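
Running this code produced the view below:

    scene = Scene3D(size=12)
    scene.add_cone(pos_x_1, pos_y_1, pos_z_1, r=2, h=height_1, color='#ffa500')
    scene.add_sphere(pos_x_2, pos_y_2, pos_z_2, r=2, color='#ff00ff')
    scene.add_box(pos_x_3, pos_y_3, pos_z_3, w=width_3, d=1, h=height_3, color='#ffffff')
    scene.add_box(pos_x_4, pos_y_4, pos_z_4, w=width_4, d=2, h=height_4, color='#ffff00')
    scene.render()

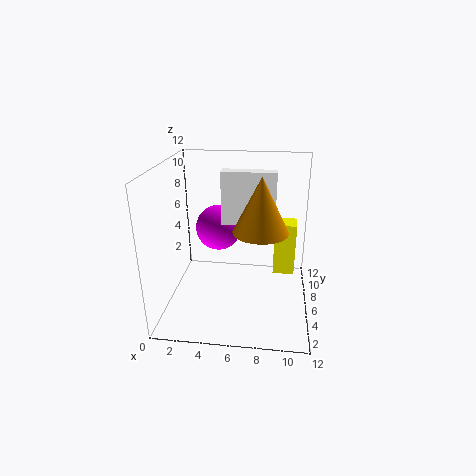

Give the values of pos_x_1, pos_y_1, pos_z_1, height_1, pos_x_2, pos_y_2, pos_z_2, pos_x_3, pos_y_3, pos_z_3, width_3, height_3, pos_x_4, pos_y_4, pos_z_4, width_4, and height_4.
pos_x_1 = 8
pos_y_1 = 3
pos_z_1 = 8
height_1 = 4
pos_x_2 = 4
pos_y_2 = 8
pos_z_2 = 6
pos_x_3 = 5
pos_y_3 = 4
pos_z_3 = 8
width_3 = 4
height_3 = 4
pos_x_4 = 9
pos_y_4 = 9
pos_z_4 = 1
width_4 = 2
height_4 = 5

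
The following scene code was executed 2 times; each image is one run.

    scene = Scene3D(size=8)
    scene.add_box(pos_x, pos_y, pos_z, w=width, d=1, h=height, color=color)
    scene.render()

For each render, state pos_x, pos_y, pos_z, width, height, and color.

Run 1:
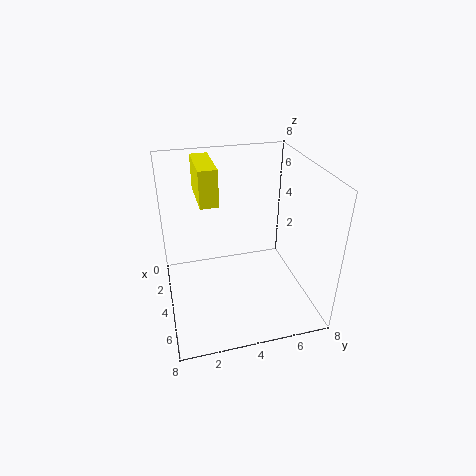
pos_x = 1, pos_y = 2, pos_z = 6, width = 3, height = 2, color = 'yellow'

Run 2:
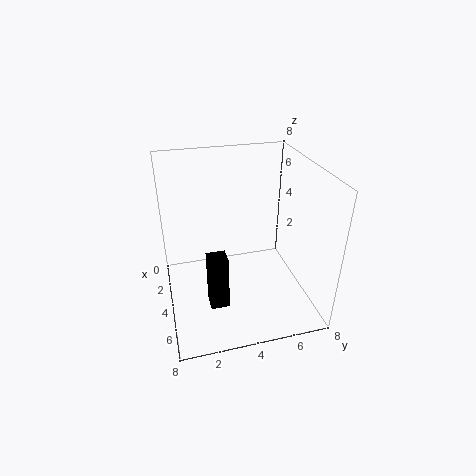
pos_x = 5, pos_y = 2, pos_z = 1, width = 1, height = 3, color = 'black'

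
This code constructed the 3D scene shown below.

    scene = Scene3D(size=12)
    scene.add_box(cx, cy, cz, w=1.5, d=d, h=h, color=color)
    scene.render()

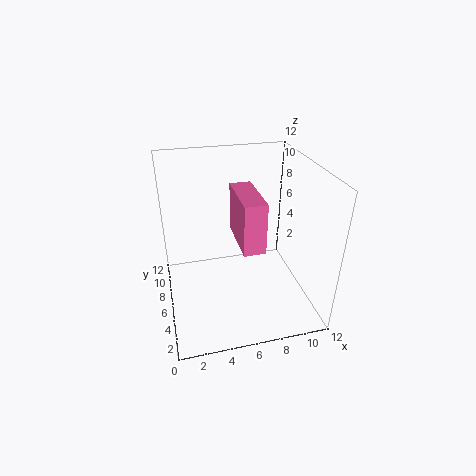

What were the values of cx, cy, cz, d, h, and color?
cx = 5; cy = 0.5; cz = 8; d = 4; h = 3.5; color = 'hotpink'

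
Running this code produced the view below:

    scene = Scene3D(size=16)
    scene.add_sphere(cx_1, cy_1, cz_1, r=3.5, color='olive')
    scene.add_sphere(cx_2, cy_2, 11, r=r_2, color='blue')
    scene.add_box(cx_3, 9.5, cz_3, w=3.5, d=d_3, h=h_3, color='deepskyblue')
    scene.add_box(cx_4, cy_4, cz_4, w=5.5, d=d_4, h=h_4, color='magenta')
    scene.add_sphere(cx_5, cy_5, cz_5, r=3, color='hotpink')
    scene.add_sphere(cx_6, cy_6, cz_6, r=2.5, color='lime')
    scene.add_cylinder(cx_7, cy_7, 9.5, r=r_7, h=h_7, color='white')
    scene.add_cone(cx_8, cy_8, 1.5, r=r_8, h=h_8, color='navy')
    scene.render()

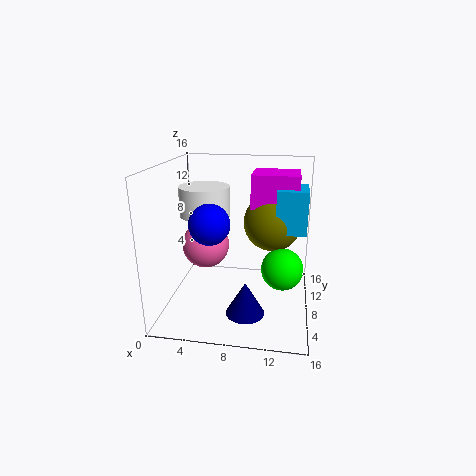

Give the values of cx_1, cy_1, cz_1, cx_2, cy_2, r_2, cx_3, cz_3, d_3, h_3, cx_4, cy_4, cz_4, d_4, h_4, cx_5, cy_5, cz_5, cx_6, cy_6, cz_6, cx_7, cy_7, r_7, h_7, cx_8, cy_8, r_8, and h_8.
cx_1 = 11.5, cy_1 = 12.5, cz_1 = 8.5, cx_2 = 6, cy_2 = 3.5, r_2 = 2, cx_3 = 12, cz_3 = 8, d_3 = 4.5, h_3 = 5, cx_4 = 9, cy_4 = 10.5, cz_4 = 10.5, d_4 = 5, h_4 = 4, cx_5 = 3, cy_5 = 12.5, cz_5 = 5, cx_6 = 13, cy_6 = 10, cz_6 = 3.5, cx_7 = 3.5, cy_7 = 11, r_7 = 3, h_7 = 3.5, cx_8 = 9.5, cy_8 = 3.5, r_8 = 2, h_8 = 3.5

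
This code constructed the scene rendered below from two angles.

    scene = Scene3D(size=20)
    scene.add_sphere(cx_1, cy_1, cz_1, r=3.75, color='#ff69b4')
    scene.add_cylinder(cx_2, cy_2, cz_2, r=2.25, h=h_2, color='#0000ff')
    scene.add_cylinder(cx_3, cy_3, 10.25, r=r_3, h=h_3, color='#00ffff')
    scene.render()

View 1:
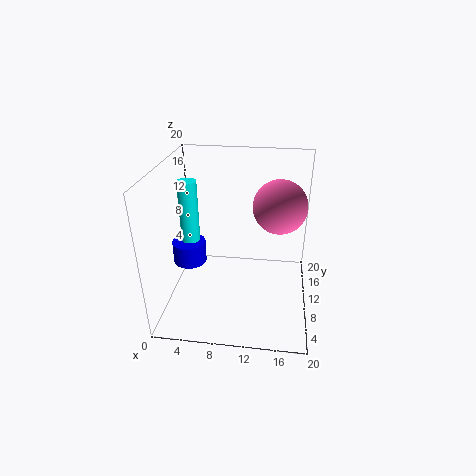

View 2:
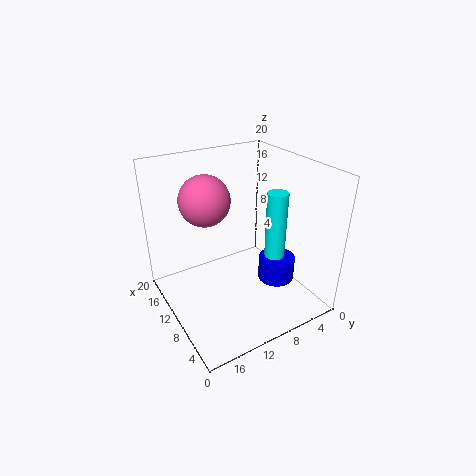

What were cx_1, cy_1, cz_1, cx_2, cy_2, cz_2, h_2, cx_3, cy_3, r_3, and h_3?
cx_1 = 15.5; cy_1 = 12.25; cz_1 = 14; cx_2 = 3.5; cy_2 = 8.25; cz_2 = 7; h_2 = 3; cx_3 = 3.75; cy_3 = 8.5; r_3 = 1.25; h_3 = 8.25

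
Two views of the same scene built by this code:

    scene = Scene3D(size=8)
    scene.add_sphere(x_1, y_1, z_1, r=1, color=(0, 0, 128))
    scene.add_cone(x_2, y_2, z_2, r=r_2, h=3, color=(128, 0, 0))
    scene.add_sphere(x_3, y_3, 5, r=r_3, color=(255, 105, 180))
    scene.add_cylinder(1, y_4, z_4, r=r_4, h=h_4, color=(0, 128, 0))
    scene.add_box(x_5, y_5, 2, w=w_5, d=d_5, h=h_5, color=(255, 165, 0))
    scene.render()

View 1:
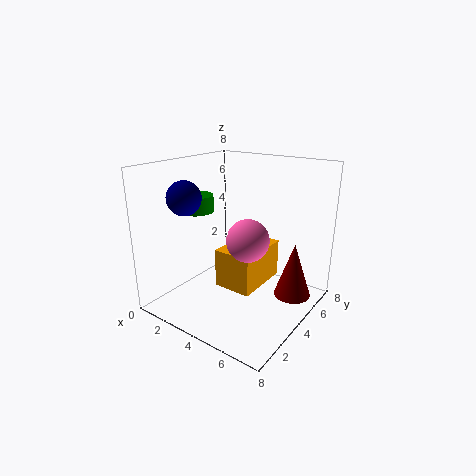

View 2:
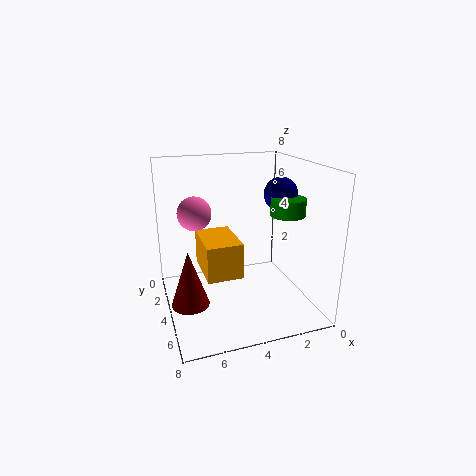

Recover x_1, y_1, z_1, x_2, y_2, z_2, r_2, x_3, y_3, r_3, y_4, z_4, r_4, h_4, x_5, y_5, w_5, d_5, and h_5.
x_1 = 1
y_1 = 3
z_1 = 6
x_2 = 7
y_2 = 5
z_2 = 1
r_2 = 1
x_3 = 6
y_3 = 2
r_3 = 1
y_4 = 4
z_4 = 5
r_4 = 1
h_4 = 1
x_5 = 4
y_5 = 2
w_5 = 2
d_5 = 3
h_5 = 2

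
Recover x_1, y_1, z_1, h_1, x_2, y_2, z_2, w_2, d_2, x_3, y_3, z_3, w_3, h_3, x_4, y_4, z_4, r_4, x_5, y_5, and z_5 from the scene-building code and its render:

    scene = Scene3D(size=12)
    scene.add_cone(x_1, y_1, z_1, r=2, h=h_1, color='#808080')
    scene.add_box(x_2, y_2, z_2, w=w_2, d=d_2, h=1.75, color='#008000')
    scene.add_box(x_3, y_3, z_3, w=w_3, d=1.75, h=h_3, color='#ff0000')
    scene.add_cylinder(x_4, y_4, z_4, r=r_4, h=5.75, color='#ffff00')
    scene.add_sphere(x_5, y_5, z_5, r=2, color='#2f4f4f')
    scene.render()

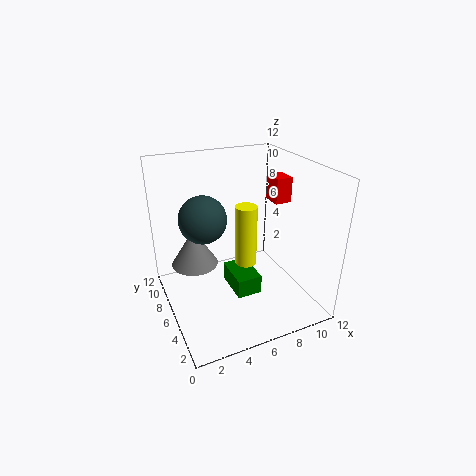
x_1 = 2.75
y_1 = 8
z_1 = 3.25
h_1 = 3.25
x_2 = 5.75
y_2 = 5.25
z_2 = 0.25
w_2 = 2.25
d_2 = 3.5
x_3 = 10
y_3 = 6.75
z_3 = 8
w_3 = 1.5
h_3 = 2.25
x_4 = 7.75
y_4 = 8
z_4 = 2
r_4 = 1
x_5 = 3.5
y_5 = 7.5
z_5 = 7.5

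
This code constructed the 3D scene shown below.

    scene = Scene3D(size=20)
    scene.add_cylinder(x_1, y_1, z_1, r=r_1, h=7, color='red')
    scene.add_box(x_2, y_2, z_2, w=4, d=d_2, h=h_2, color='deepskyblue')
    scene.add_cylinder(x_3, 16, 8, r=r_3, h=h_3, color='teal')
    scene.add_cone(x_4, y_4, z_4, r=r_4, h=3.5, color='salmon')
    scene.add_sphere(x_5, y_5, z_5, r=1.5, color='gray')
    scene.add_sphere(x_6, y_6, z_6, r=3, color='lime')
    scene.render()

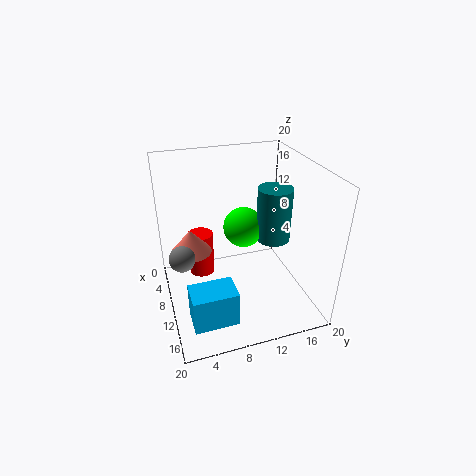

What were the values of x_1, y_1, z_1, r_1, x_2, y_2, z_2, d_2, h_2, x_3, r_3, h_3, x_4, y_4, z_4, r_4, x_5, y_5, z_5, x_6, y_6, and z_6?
x_1 = 3, y_1 = 6, z_1 = 0.5, r_1 = 2, x_2 = 13, y_2 = 2, z_2 = 1, d_2 = 6, h_2 = 5, x_3 = 8.5, r_3 = 2.5, h_3 = 8, x_4 = 6, y_4 = 4, z_4 = 6.5, r_4 = 3, x_5 = 15.5, y_5 = 1.5, z_5 = 12, x_6 = 6.5, y_6 = 12, z_6 = 9.5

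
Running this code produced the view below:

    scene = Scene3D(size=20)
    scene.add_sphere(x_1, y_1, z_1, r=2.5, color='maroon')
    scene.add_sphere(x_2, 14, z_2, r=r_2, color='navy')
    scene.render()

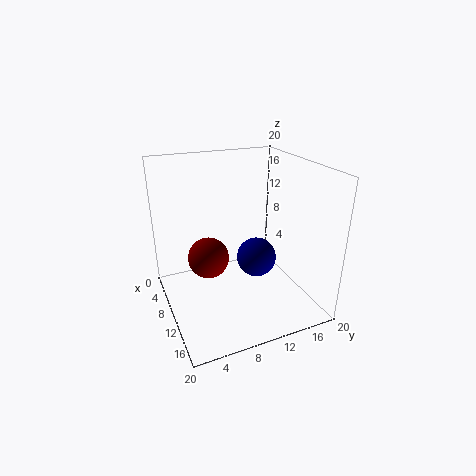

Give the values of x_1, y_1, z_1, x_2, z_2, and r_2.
x_1 = 13.5; y_1 = 4.5; z_1 = 10; x_2 = 8; z_2 = 5; r_2 = 3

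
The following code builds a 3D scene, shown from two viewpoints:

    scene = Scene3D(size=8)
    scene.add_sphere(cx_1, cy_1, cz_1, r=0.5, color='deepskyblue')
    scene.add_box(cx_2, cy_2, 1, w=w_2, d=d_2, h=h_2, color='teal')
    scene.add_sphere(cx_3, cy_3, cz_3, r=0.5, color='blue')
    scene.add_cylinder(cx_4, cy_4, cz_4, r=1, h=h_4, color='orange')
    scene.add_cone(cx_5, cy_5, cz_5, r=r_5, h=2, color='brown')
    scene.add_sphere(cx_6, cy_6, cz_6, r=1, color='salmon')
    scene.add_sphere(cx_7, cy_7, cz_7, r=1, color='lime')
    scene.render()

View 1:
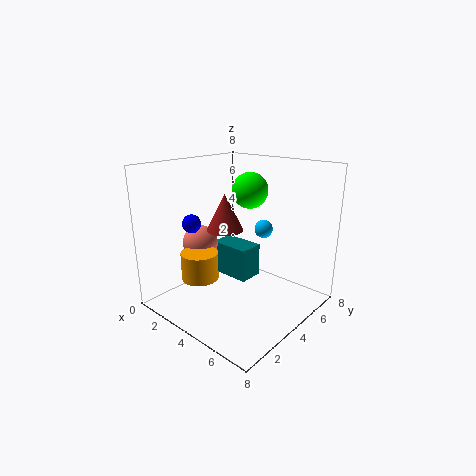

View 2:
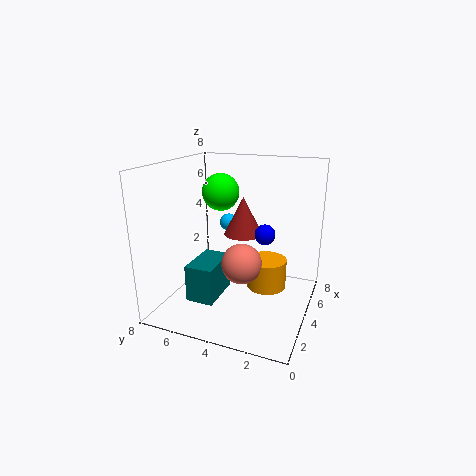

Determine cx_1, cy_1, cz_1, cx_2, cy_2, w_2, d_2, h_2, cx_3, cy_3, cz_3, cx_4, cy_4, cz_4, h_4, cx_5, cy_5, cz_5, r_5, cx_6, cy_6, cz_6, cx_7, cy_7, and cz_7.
cx_1 = 5
cy_1 = 5
cz_1 = 4.5
cx_2 = 1.5
cy_2 = 4.5
w_2 = 2.5
d_2 = 1.5
h_2 = 2
cx_3 = 2.5
cy_3 = 2
cz_3 = 5
cx_4 = 3
cy_4 = 2
cz_4 = 2
h_4 = 1.5
cx_5 = 3.5
cy_5 = 3.5
cz_5 = 4.5
r_5 = 1
cx_6 = 2
cy_6 = 3
cz_6 = 3.5
cx_7 = 4
cy_7 = 5
cz_7 = 6.5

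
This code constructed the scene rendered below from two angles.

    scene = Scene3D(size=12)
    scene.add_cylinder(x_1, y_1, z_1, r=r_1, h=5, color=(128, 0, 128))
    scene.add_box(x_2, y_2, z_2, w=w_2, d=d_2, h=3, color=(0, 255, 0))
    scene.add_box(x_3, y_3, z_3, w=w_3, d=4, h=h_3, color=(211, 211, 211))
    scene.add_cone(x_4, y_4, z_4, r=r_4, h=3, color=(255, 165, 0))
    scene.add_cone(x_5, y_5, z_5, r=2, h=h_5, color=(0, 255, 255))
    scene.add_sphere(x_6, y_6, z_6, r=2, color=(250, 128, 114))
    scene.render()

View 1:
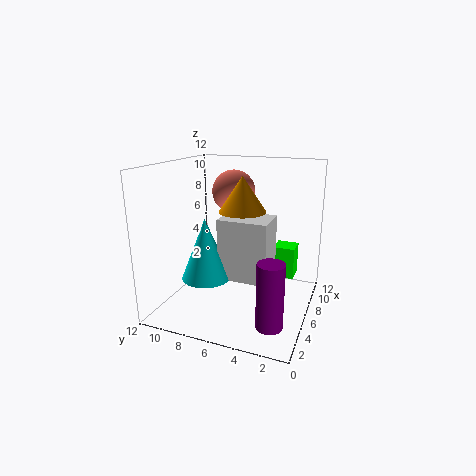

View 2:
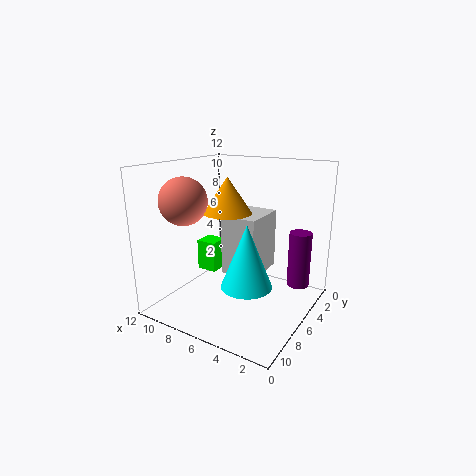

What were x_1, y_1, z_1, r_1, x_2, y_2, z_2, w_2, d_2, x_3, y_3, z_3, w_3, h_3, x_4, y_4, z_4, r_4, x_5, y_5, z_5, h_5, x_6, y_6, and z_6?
x_1 = 2; y_1 = 2; z_1 = 1; r_1 = 1; x_2 = 10; y_2 = 2; z_2 = 1; w_2 = 2; d_2 = 2; x_3 = 4; y_3 = 3; z_3 = 3; w_3 = 3; h_3 = 5; x_4 = 7; y_4 = 6; z_4 = 8; r_4 = 2; x_5 = 4; y_5 = 8; z_5 = 3; h_5 = 5; x_6 = 10; y_6 = 8; z_6 = 9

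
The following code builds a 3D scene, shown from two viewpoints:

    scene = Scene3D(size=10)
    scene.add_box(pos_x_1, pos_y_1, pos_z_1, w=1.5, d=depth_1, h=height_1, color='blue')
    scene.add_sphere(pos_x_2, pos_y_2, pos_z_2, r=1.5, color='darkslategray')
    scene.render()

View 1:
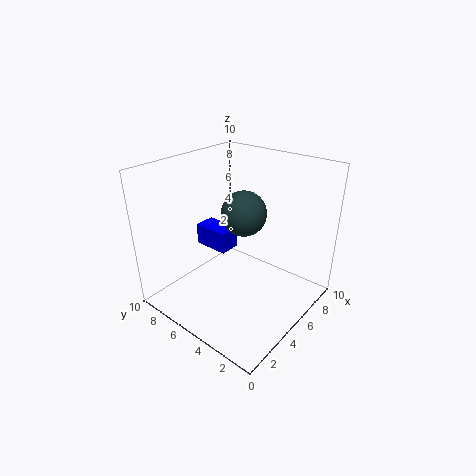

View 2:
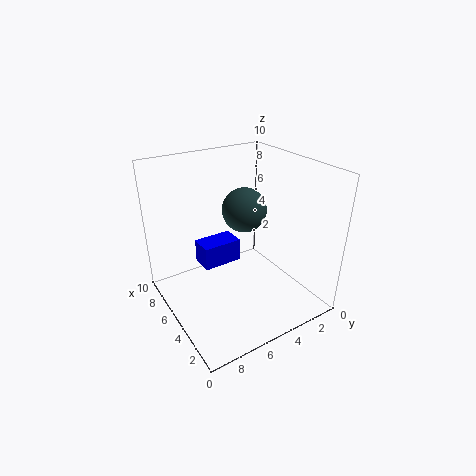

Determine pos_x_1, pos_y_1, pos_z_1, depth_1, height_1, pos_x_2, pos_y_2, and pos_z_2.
pos_x_1 = 4; pos_y_1 = 5.5; pos_z_1 = 4; depth_1 = 2.5; height_1 = 1.5; pos_x_2 = 5; pos_y_2 = 4.5; pos_z_2 = 7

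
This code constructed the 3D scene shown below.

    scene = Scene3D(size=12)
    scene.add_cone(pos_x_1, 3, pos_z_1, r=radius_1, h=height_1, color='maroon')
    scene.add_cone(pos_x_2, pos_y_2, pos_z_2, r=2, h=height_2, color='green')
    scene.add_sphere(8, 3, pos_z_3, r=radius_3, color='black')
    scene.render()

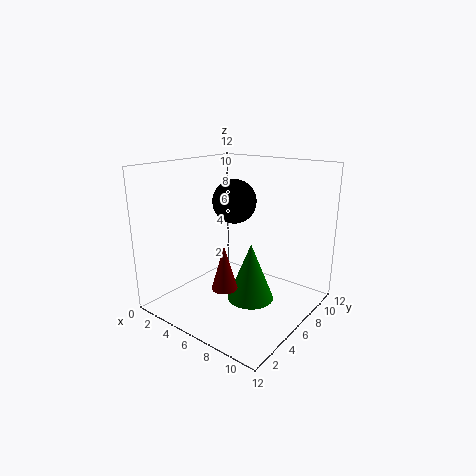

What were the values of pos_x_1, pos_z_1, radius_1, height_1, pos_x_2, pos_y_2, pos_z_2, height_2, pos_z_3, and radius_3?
pos_x_1 = 7; pos_z_1 = 3; radius_1 = 1; height_1 = 3.5; pos_x_2 = 7; pos_y_2 = 6.5; pos_z_2 = 0.5; height_2 = 5; pos_z_3 = 10; radius_3 = 1.5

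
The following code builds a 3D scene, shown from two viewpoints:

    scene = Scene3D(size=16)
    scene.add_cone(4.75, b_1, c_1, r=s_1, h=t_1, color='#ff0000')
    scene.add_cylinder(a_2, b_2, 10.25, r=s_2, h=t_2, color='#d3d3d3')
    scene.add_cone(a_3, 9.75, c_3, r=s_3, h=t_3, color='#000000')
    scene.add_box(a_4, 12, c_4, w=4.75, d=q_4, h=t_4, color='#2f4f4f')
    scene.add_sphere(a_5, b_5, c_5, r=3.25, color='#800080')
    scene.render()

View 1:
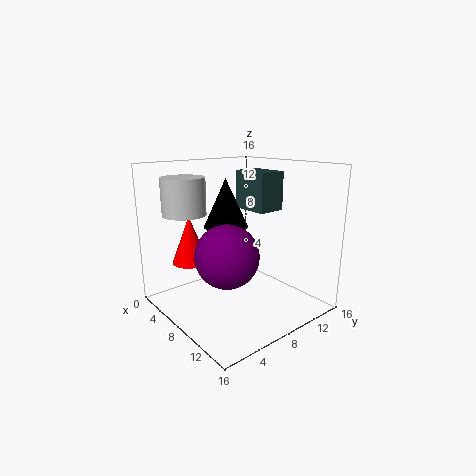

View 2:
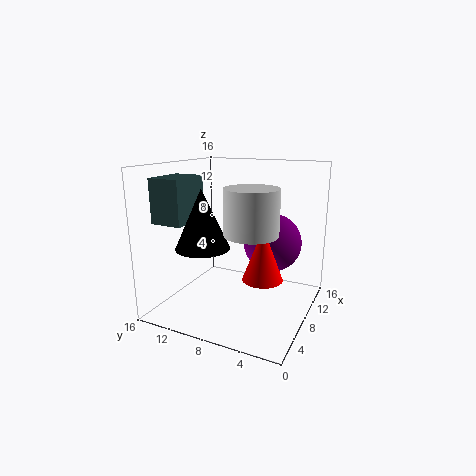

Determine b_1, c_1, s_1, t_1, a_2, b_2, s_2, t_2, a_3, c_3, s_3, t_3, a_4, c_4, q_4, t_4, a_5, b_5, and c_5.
b_1 = 3.75
c_1 = 5.25
s_1 = 2
t_1 = 5.25
a_2 = 3
b_2 = 4.25
s_2 = 2.5
t_2 = 4.25
a_3 = 3.5
c_3 = 8
s_3 = 2.75
t_3 = 6
a_4 = 2.75
c_4 = 10
q_4 = 3.5
t_4 = 4.75
a_5 = 10.25
b_5 = 4.75
c_5 = 7.25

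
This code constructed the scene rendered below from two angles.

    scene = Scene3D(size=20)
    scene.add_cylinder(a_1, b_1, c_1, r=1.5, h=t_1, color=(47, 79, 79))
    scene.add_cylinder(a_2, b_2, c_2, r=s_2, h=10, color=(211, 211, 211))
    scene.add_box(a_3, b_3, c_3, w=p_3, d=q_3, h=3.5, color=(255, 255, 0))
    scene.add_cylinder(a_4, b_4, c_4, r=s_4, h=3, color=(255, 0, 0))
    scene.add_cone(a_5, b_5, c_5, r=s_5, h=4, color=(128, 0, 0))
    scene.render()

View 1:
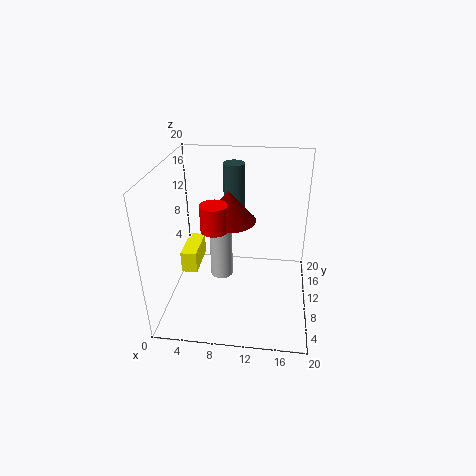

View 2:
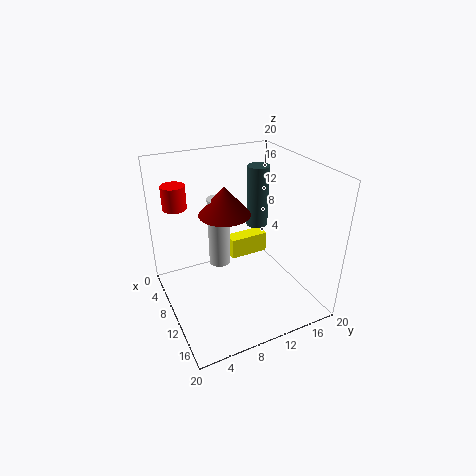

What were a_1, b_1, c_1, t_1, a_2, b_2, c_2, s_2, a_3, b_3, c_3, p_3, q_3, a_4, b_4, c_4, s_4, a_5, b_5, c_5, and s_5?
a_1 = 9, b_1 = 13.5, c_1 = 11, t_1 = 8.5, a_2 = 8, b_2 = 8, c_2 = 5.5, s_2 = 1.5, a_3 = 0.5, b_3 = 12.5, c_3 = 1.5, p_3 = 2.5, q_3 = 6.5, a_4 = 8.5, b_4 = 2, c_4 = 15.5, s_4 = 1.5, a_5 = 9, b_5 = 8.5, c_5 = 13.5, s_5 = 3.5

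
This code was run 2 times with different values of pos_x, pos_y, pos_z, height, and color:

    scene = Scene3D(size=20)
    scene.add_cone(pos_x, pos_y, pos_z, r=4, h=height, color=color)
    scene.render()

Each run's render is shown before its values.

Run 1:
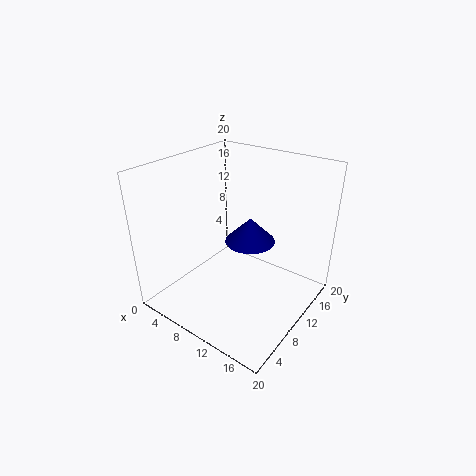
pos_x = 8; pos_y = 16; pos_z = 6; height = 4; color = 'navy'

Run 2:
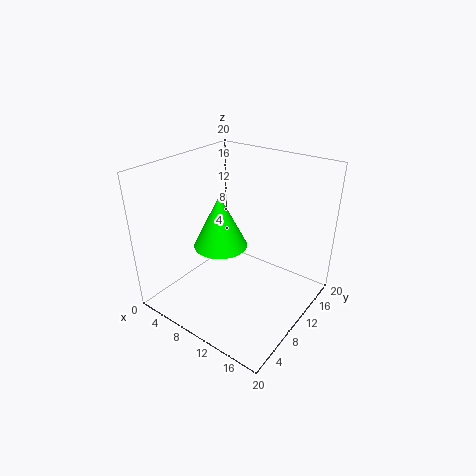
pos_x = 6; pos_y = 11; pos_z = 7; height = 8; color = 'lime'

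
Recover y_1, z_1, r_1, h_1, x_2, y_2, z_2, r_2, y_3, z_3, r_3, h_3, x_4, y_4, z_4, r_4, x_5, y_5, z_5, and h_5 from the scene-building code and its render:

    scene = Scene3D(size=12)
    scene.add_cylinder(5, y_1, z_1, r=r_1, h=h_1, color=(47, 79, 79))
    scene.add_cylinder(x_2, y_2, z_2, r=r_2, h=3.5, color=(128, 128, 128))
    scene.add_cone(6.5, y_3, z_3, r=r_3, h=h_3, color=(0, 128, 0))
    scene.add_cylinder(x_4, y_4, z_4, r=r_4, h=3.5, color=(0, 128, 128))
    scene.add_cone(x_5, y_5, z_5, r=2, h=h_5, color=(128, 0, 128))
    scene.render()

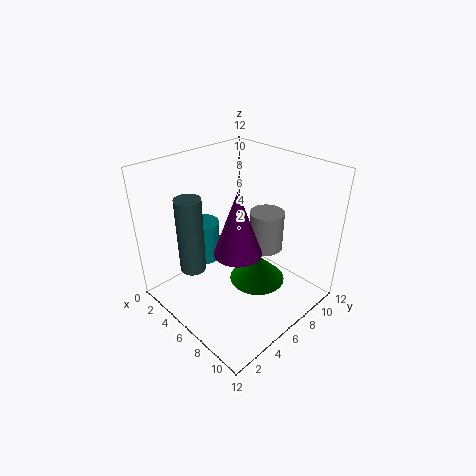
y_1 = 2, z_1 = 4.5, r_1 = 1, h_1 = 6, x_2 = 6.5, y_2 = 9, z_2 = 4, r_2 = 1.5, y_3 = 8, z_3 = 1, r_3 = 2.5, h_3 = 2.5, x_4 = 2.5, y_4 = 5, z_4 = 3, r_4 = 1.5, x_5 = 6.5, y_5 = 5.5, z_5 = 5, h_5 = 5.5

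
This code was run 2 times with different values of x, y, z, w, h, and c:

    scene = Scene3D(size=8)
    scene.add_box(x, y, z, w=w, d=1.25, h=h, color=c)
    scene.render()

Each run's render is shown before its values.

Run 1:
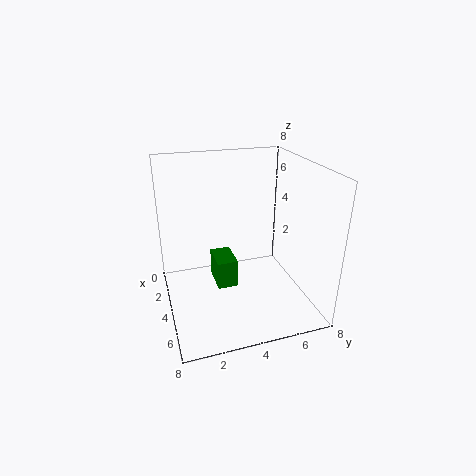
x = 1.25
y = 3
z = 0.25
w = 2
h = 1.75
c = 'green'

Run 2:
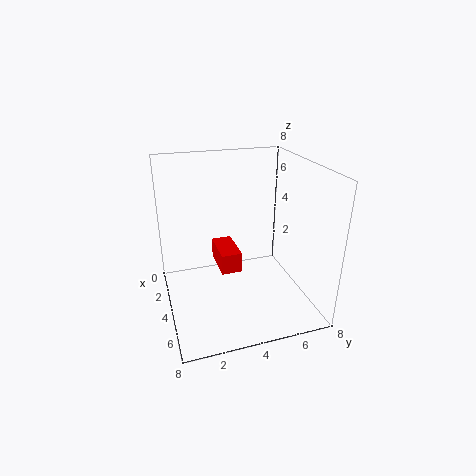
x = 0.75
y = 3.25
z = 1.25
w = 2.5
h = 1.25
c = 'red'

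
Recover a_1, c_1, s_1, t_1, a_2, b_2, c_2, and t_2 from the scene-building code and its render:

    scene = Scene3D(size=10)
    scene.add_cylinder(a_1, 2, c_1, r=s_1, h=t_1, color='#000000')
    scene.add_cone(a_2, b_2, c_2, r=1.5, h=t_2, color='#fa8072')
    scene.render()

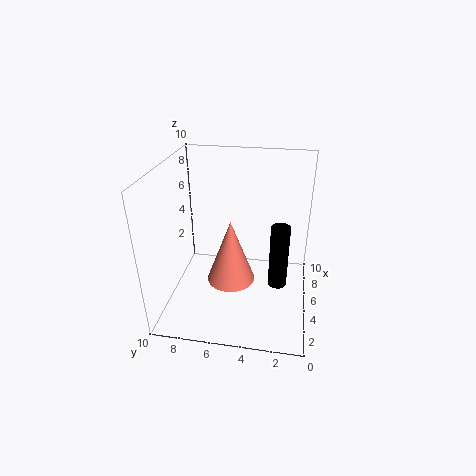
a_1 = 0.5; c_1 = 5; s_1 = 0.5; t_1 = 3.5; a_2 = 2.5; b_2 = 5; c_2 = 3.5; t_2 = 4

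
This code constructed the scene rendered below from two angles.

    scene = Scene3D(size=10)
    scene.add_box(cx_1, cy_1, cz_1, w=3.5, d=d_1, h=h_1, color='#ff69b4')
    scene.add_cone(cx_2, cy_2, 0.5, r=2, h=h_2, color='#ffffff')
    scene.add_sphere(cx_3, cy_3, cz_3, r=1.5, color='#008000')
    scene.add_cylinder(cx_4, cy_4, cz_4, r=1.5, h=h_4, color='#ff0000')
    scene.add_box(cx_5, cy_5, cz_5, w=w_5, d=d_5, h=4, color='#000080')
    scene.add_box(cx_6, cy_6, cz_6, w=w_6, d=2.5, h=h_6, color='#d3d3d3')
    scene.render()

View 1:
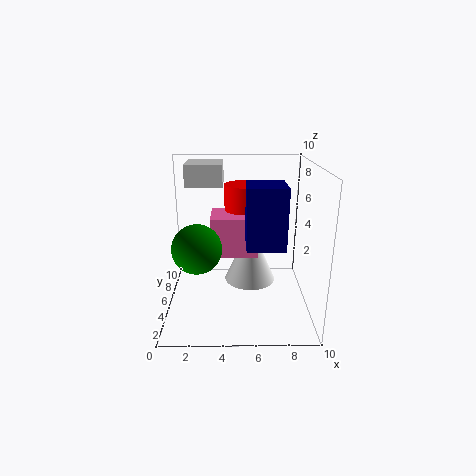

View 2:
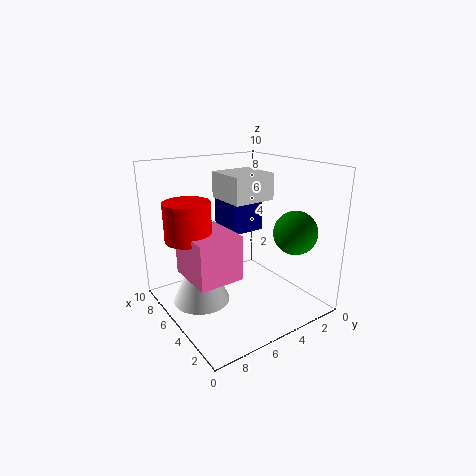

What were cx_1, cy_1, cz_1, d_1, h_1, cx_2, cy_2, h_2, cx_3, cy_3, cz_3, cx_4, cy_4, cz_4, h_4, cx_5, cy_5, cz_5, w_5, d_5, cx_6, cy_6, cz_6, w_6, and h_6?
cx_1 = 3; cy_1 = 6; cz_1 = 3; d_1 = 3; h_1 = 3; cx_2 = 6; cy_2 = 7.5; h_2 = 4.5; cx_3 = 2.5; cy_3 = 2; cz_3 = 5.5; cx_4 = 5.5; cy_4 = 8.5; cz_4 = 5.5; h_4 = 2.5; cx_5 = 5.5; cy_5 = 2.5; cz_5 = 5; w_5 = 2.5; d_5 = 2.5; cx_6 = 1.5; cy_6 = 5; cz_6 = 8.5; w_6 = 2.5; h_6 = 1.5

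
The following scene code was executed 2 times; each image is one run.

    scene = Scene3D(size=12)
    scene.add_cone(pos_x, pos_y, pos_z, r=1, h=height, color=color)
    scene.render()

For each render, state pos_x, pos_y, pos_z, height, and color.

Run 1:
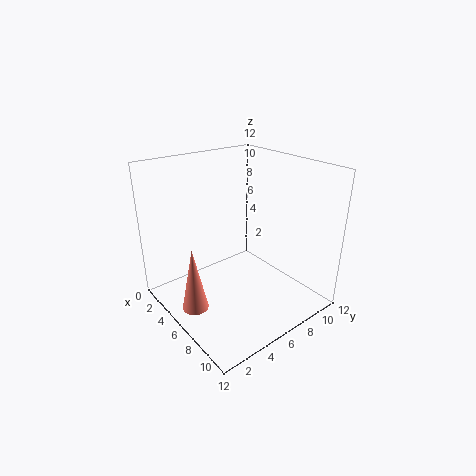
pos_x = 7; pos_y = 1; pos_z = 2; height = 5; color = 'salmon'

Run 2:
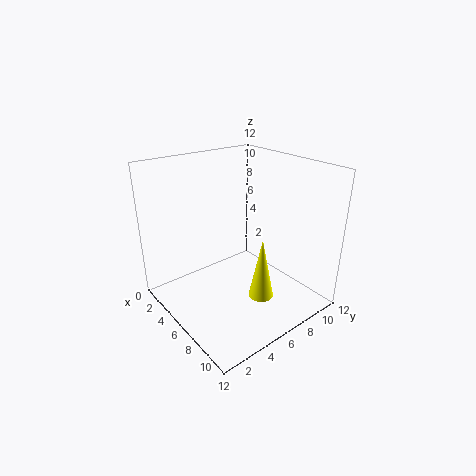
pos_x = 9; pos_y = 6; pos_z = 2; height = 5; color = 'yellow'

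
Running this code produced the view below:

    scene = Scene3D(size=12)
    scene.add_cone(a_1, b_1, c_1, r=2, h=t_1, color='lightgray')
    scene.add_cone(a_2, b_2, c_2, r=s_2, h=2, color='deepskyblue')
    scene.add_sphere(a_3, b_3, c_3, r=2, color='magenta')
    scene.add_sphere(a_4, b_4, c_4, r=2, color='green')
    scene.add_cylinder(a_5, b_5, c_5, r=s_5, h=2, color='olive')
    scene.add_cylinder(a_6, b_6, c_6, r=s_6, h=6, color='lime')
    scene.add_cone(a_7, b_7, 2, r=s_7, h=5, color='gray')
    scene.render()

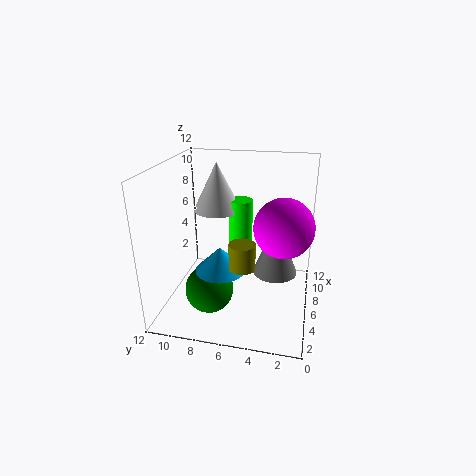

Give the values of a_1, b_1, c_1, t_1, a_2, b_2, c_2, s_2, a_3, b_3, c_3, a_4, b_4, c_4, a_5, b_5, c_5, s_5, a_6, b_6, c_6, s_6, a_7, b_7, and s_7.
a_1 = 7, b_1 = 8, c_1 = 8, t_1 = 4, a_2 = 4, b_2 = 7, c_2 = 4, s_2 = 2, a_3 = 2, b_3 = 2, c_3 = 9, a_4 = 4, b_4 = 8, c_4 = 2, a_5 = 3, b_5 = 5, c_5 = 5, s_5 = 1, a_6 = 7, b_6 = 6, c_6 = 3, s_6 = 1, a_7 = 8, b_7 = 3, s_7 = 2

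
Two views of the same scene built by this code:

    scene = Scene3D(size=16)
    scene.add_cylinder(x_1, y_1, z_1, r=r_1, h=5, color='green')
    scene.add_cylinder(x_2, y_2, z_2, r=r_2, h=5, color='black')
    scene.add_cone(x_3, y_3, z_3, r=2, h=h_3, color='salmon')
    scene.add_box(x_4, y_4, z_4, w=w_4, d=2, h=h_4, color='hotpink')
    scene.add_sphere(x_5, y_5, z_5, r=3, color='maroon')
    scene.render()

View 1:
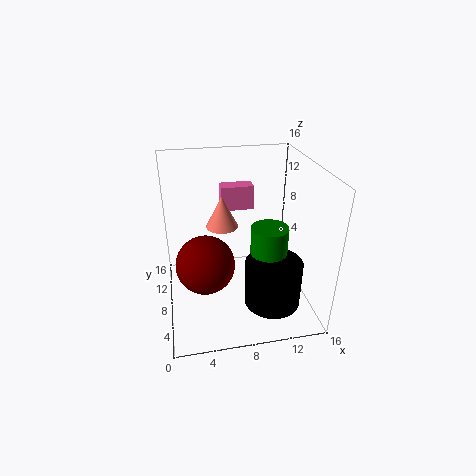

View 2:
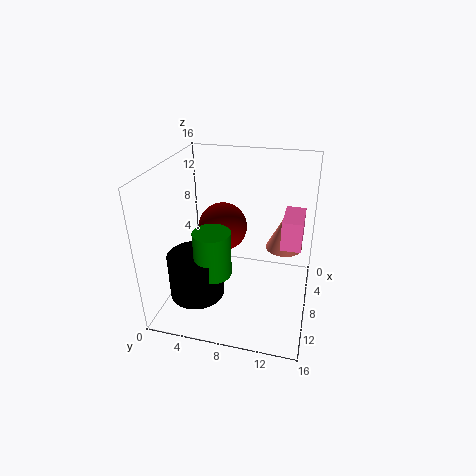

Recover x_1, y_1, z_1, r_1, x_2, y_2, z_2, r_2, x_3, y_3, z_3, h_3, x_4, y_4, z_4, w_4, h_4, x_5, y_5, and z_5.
x_1 = 11, y_1 = 6, z_1 = 5, r_1 = 2, x_2 = 11, y_2 = 4, z_2 = 2, r_2 = 3, x_3 = 7, y_3 = 13, z_3 = 7, h_3 = 4, x_4 = 7, y_4 = 13, z_4 = 9, w_4 = 4, h_4 = 3, x_5 = 4, y_5 = 5, z_5 = 7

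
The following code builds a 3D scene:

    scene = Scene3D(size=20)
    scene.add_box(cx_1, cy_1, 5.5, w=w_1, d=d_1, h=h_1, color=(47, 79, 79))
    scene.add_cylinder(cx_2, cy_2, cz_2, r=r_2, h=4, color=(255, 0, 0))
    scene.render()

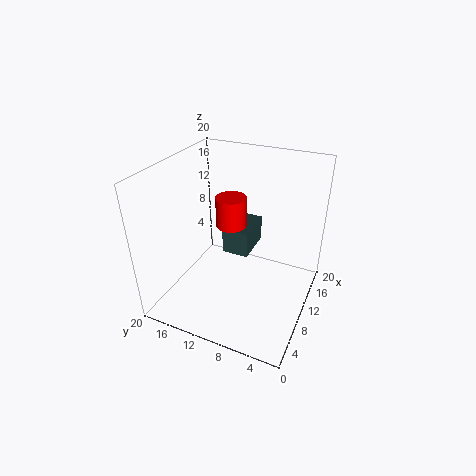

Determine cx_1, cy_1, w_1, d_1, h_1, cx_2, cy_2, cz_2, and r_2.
cx_1 = 12; cy_1 = 9.5; w_1 = 6; d_1 = 4; h_1 = 4; cx_2 = 9; cy_2 = 10.5; cz_2 = 12.5; r_2 = 2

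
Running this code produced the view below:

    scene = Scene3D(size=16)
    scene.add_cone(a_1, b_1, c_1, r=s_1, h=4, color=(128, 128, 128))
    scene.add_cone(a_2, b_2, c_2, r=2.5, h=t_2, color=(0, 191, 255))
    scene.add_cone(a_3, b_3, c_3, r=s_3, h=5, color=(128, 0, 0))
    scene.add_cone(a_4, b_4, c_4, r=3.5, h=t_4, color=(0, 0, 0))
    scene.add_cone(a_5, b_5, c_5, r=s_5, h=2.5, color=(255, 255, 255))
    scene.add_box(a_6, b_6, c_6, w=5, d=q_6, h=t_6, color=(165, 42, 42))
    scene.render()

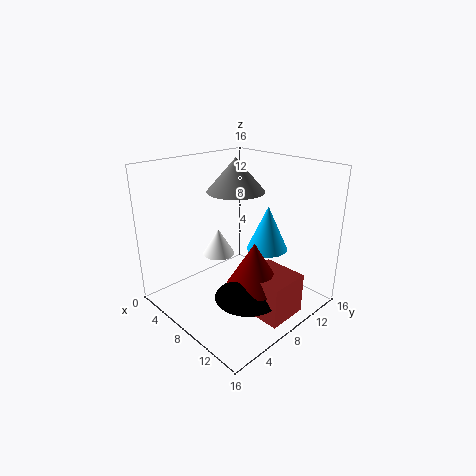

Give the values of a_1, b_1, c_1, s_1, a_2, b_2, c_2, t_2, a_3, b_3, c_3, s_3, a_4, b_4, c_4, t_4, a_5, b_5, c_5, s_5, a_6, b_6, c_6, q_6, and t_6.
a_1 = 4.5; b_1 = 11; c_1 = 12; s_1 = 3.5; a_2 = 8; b_2 = 13; c_2 = 5; t_2 = 5.5; a_3 = 11; b_3 = 7.5; c_3 = 3.5; s_3 = 3; a_4 = 11; b_4 = 6.5; c_4 = 2.5; t_4 = 3.5; a_5 = 10; b_5 = 3.5; c_5 = 8.5; s_5 = 1.5; a_6 = 10; b_6 = 6.5; c_6 = 0.5; q_6 = 4.5; t_6 = 4.5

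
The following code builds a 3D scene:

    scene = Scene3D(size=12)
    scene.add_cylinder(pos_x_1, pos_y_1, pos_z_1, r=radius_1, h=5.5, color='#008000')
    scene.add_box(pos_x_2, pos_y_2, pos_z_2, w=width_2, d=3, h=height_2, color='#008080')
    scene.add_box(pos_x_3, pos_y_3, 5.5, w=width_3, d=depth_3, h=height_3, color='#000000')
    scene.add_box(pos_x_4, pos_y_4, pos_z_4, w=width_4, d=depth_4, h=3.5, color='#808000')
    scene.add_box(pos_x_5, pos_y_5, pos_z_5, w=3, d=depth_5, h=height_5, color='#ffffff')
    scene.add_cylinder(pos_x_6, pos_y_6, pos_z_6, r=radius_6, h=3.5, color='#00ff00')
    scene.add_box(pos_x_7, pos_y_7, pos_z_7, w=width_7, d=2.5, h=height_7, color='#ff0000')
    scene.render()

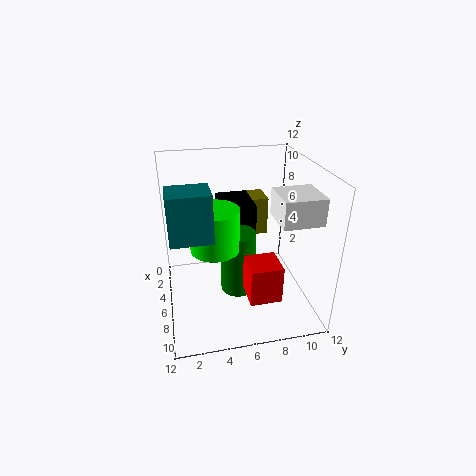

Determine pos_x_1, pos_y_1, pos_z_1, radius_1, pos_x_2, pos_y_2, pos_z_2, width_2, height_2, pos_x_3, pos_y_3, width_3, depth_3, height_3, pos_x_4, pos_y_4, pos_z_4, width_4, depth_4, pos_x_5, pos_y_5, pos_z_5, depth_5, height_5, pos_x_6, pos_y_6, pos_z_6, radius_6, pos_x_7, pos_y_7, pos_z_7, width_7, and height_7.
pos_x_1 = 6
pos_y_1 = 6
pos_z_1 = 1
radius_1 = 1.5
pos_x_2 = 7.5
pos_y_2 = 0.5
pos_z_2 = 8
width_2 = 2.5
height_2 = 3.5
pos_x_3 = 0.5
pos_y_3 = 5
width_3 = 4
depth_3 = 3
height_3 = 2.5
pos_x_4 = 0.5
pos_y_4 = 6.5
pos_z_4 = 4.5
width_4 = 2.5
depth_4 = 3
pos_x_5 = 8
pos_y_5 = 8
pos_z_5 = 9
depth_5 = 3
height_5 = 2
pos_x_6 = 6.5
pos_y_6 = 4
pos_z_6 = 5.5
radius_6 = 2
pos_x_7 = 8
pos_y_7 = 6
pos_z_7 = 2.5
width_7 = 2.5
height_7 = 3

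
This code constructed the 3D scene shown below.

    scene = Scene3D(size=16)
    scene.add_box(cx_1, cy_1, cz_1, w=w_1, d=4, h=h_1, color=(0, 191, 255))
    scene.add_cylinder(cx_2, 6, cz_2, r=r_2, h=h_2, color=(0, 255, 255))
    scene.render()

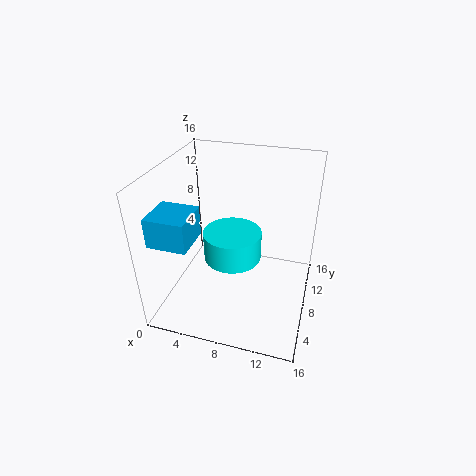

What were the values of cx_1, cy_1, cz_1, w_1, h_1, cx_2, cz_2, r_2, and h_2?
cx_1 = 1; cy_1 = 1; cz_1 = 10; w_1 = 4; h_1 = 3; cx_2 = 8; cz_2 = 7; r_2 = 3; h_2 = 3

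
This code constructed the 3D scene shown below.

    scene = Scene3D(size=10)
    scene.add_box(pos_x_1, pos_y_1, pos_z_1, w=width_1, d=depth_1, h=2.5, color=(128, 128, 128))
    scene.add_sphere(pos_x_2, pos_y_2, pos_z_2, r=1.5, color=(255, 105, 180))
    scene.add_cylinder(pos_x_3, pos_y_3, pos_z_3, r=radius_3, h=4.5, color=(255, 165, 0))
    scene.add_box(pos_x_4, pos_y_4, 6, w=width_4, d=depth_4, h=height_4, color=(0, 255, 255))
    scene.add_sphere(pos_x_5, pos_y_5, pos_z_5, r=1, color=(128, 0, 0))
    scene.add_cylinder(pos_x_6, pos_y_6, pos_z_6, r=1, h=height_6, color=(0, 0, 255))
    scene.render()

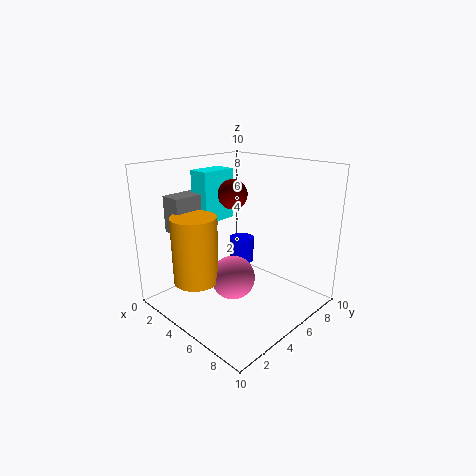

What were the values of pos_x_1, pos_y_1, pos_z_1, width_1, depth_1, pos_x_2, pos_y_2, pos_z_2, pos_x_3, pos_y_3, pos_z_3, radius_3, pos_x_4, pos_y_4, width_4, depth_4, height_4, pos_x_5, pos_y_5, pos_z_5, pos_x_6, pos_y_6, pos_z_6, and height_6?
pos_x_1 = 1.5; pos_y_1 = 1.5; pos_z_1 = 5.5; width_1 = 1.5; depth_1 = 3.5; pos_x_2 = 5.5; pos_y_2 = 4; pos_z_2 = 2.5; pos_x_3 = 4; pos_y_3 = 2; pos_z_3 = 2.5; radius_3 = 1.5; pos_x_4 = 2; pos_y_4 = 3.5; width_4 = 1.5; depth_4 = 2.5; height_4 = 3.5; pos_x_5 = 4.5; pos_y_5 = 5; pos_z_5 = 8; pos_x_6 = 2.5; pos_y_6 = 8; pos_z_6 = 1.5; height_6 = 2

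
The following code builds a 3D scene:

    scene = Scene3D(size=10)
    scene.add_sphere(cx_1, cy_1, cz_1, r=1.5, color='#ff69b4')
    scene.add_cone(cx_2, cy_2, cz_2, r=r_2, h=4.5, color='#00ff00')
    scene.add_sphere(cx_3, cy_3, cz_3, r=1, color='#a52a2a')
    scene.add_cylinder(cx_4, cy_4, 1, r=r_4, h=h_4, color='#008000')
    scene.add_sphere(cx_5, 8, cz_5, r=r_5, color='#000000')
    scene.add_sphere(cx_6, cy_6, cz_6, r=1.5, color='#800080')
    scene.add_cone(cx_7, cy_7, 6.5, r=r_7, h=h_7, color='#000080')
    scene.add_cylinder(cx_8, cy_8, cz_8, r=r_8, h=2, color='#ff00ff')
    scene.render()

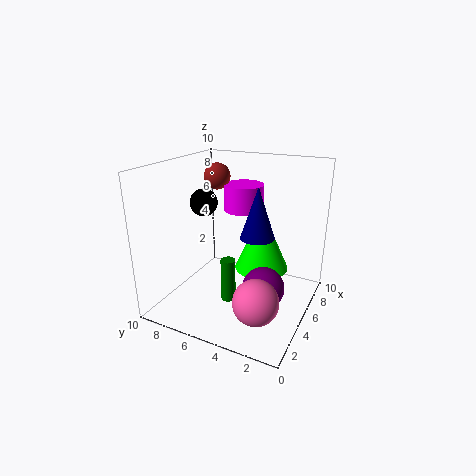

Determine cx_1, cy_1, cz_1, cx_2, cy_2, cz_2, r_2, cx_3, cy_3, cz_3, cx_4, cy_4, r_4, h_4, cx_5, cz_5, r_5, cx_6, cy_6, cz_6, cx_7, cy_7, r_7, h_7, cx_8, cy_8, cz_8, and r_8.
cx_1 = 2.5; cy_1 = 2.5; cz_1 = 2; cx_2 = 7; cy_2 = 4; cz_2 = 2; r_2 = 2; cx_3 = 7.5; cy_3 = 8; cz_3 = 8.5; cx_4 = 3.5; cy_4 = 5; r_4 = 0.5; h_4 = 3; cx_5 = 5.5; cz_5 = 7; r_5 = 1; cx_6 = 5; cy_6 = 3; cz_6 = 1.5; cx_7 = 2.5; cy_7 = 2.5; r_7 = 1; h_7 = 3; cx_8 = 8; cy_8 = 6; cz_8 = 6; r_8 = 1.5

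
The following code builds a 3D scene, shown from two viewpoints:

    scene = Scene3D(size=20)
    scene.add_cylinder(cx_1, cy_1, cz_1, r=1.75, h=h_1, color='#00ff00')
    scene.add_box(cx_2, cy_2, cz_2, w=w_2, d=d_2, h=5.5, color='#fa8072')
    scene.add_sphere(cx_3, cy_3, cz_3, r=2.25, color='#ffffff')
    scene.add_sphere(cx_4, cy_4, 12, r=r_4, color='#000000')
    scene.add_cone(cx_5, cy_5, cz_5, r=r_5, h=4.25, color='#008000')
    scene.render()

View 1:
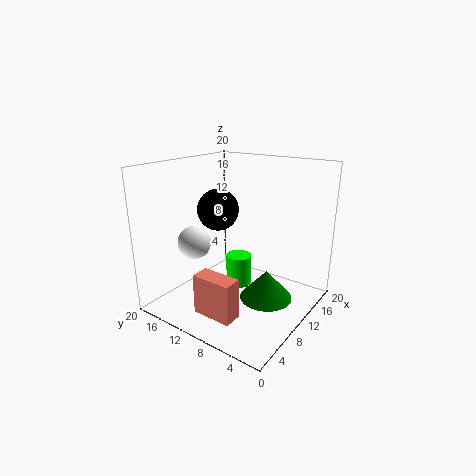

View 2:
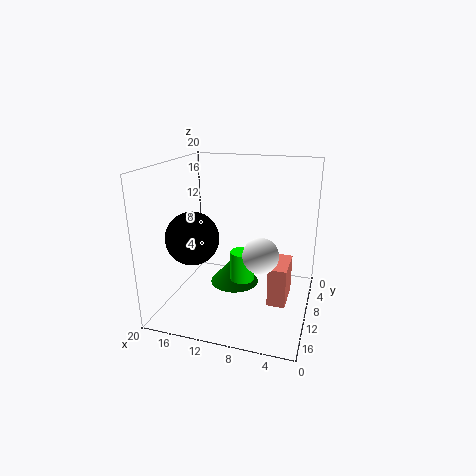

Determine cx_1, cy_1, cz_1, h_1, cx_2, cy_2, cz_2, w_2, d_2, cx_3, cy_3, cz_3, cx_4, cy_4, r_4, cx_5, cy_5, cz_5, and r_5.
cx_1 = 9.5
cy_1 = 9.5
cz_1 = 3.5
h_1 = 4.25
cx_2 = 2.75
cy_2 = 6.5
cz_2 = 1.25
w_2 = 2.5
d_2 = 5.5
cx_3 = 5.75
cy_3 = 14.25
cz_3 = 9.75
cx_4 = 13.75
cy_4 = 16.5
r_4 = 3.25
cx_5 = 11.75
cy_5 = 6.25
cz_5 = 1
r_5 = 3.75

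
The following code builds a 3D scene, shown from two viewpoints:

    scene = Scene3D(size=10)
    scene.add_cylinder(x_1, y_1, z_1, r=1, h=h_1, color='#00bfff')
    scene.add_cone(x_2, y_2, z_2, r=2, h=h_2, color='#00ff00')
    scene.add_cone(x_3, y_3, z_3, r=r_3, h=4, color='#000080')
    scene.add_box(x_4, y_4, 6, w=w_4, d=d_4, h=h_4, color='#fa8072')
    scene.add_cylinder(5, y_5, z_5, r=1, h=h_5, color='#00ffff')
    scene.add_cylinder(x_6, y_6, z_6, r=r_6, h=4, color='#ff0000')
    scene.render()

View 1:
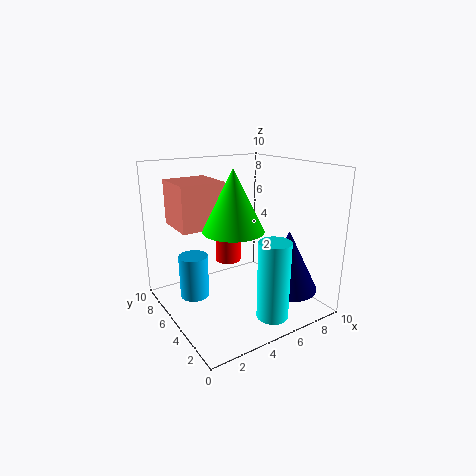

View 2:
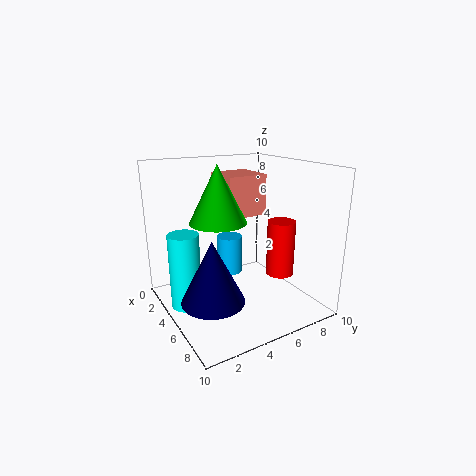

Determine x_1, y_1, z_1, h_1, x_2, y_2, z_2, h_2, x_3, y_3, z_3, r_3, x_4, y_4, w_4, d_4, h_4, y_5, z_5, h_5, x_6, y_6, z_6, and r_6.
x_1 = 2
y_1 = 6
z_1 = 1
h_1 = 3
x_2 = 4
y_2 = 4
z_2 = 6
h_2 = 4
x_3 = 7
y_3 = 2
z_3 = 2
r_3 = 2
x_4 = 1
y_4 = 5
w_4 = 3
d_4 = 3
h_4 = 3
y_5 = 1
z_5 = 1
h_5 = 5
x_6 = 6
y_6 = 8
z_6 = 2
r_6 = 1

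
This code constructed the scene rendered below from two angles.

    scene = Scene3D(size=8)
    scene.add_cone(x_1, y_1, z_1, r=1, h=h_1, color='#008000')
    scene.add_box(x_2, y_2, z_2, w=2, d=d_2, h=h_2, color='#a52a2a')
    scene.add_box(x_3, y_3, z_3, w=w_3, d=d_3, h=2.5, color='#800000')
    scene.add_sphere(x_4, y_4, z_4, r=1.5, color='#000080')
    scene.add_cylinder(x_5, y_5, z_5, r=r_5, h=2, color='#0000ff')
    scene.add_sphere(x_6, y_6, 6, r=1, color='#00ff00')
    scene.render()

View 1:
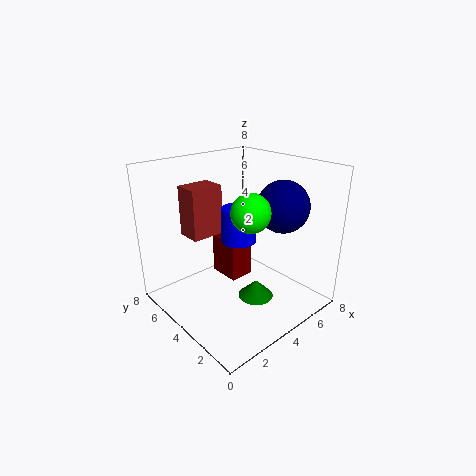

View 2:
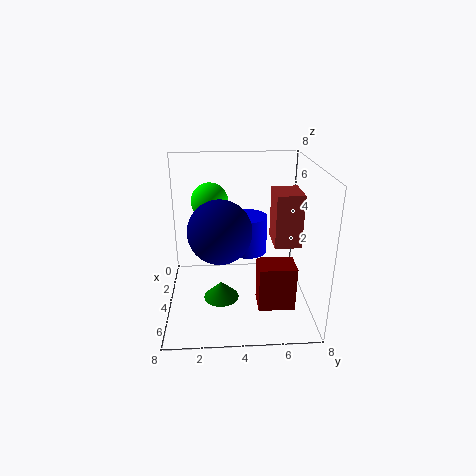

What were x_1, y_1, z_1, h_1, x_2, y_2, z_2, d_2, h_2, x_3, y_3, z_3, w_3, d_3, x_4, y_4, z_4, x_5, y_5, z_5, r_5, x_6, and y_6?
x_1 = 4.5, y_1 = 3, z_1 = 0.5, h_1 = 1, x_2 = 2.5, y_2 = 6, z_2 = 3.5, d_2 = 1.5, h_2 = 3, x_3 = 4.5, y_3 = 5, z_3 = 0.5, w_3 = 1.5, d_3 = 2, x_4 = 6.5, y_4 = 3, z_4 = 5.5, x_5 = 4.5, y_5 = 4.5, z_5 = 3.5, r_5 = 1, x_6 = 3.5, y_6 = 2.5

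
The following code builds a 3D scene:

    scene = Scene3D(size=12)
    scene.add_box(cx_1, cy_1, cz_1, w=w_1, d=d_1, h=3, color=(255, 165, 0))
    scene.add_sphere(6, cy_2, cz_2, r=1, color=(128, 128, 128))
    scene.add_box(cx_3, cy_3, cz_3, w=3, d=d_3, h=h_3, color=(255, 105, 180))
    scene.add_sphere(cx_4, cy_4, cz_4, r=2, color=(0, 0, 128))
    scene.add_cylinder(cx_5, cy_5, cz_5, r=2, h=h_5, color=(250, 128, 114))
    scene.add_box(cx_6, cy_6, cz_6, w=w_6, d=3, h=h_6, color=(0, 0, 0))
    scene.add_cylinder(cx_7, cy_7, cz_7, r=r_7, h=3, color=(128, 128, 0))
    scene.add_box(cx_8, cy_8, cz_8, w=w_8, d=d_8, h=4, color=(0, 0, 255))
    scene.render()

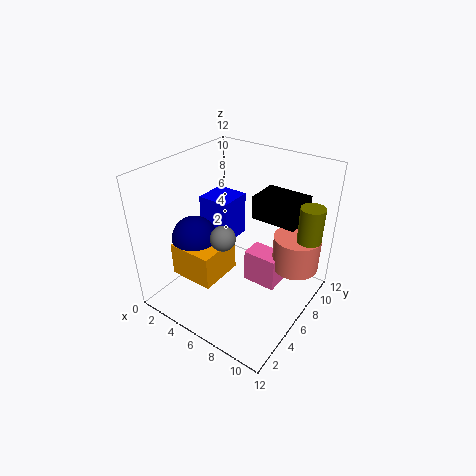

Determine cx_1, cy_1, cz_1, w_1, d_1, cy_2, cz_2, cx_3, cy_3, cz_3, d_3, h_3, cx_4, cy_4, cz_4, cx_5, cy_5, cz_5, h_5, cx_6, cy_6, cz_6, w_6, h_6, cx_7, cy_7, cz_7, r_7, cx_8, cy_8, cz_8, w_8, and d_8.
cx_1 = 1; cy_1 = 3; cz_1 = 2; w_1 = 4; d_1 = 4; cy_2 = 4; cz_2 = 7; cx_3 = 6; cy_3 = 7; cz_3 = 1; d_3 = 2; h_3 = 3; cx_4 = 2; cy_4 = 5; cz_4 = 5; cx_5 = 10; cy_5 = 9; cz_5 = 3; h_5 = 3; cx_6 = 6; cy_6 = 8; cz_6 = 7; w_6 = 4; h_6 = 2; cx_7 = 11; cy_7 = 9; cz_7 = 6; r_7 = 1; cx_8 = 1; cy_8 = 7; cz_8 = 4; w_8 = 3; d_8 = 3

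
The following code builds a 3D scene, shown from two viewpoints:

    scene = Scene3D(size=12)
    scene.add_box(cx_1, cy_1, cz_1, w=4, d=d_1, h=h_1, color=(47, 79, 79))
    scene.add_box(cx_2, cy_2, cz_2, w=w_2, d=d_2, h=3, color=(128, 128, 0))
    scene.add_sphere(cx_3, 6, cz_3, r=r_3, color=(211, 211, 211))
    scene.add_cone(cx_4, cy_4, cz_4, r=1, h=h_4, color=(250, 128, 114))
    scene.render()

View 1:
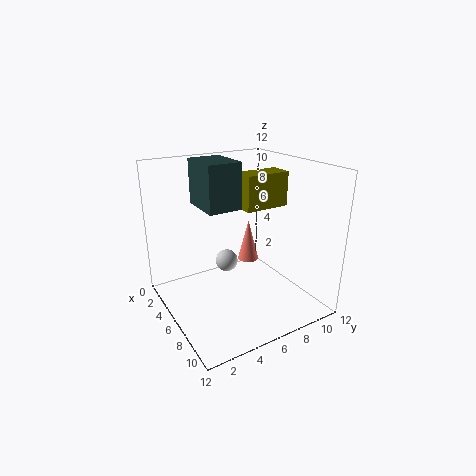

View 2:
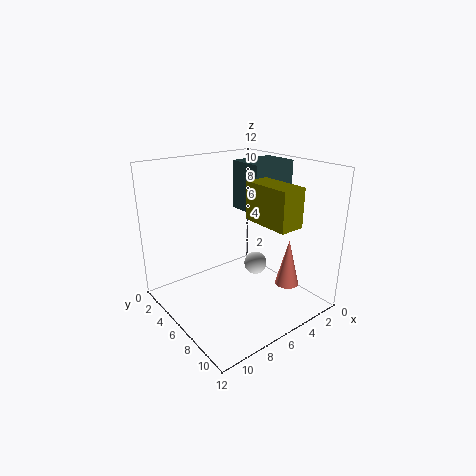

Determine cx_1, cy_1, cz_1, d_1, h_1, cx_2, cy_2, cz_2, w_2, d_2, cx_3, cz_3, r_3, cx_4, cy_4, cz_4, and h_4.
cx_1 = 1, cy_1 = 4, cz_1 = 8, d_1 = 3, h_1 = 4, cx_2 = 4, cy_2 = 7, cz_2 = 8, w_2 = 2, d_2 = 4, cx_3 = 4, cz_3 = 3, r_3 = 1, cx_4 = 3, cy_4 = 9, cz_4 = 2, h_4 = 4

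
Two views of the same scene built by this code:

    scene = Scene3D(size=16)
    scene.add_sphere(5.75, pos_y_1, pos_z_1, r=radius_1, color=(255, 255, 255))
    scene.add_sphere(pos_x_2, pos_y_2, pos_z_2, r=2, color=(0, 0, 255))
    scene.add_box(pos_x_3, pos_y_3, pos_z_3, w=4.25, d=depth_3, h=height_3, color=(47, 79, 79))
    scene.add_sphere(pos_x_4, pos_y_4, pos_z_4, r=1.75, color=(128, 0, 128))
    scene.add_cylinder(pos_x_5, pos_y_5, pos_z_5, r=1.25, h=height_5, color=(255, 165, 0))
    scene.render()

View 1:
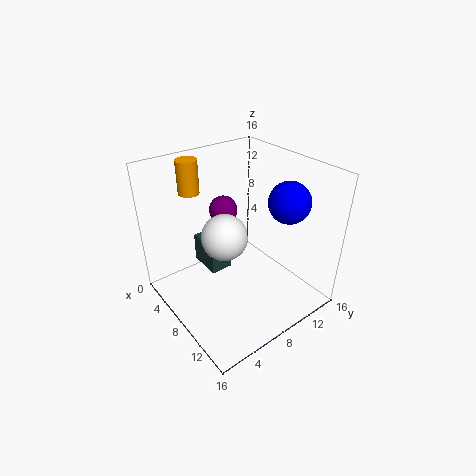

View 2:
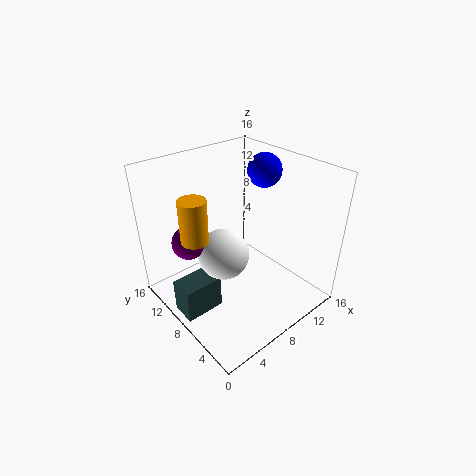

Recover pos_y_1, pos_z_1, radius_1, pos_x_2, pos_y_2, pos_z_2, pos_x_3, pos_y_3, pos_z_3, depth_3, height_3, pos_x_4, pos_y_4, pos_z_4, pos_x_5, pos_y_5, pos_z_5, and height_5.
pos_y_1 = 7.75; pos_z_1 = 7; radius_1 = 2.75; pos_x_2 = 13.5; pos_y_2 = 9.75; pos_z_2 = 14; pos_x_3 = 0.25; pos_y_3 = 6.75; pos_z_3 = 1.25; depth_3 = 2.75; height_3 = 3.75; pos_x_4 = 2.75; pos_y_4 = 9.75; pos_z_4 = 8.75; pos_x_5 = 1.25; pos_y_5 = 6; pos_z_5 = 11.5; height_5 = 4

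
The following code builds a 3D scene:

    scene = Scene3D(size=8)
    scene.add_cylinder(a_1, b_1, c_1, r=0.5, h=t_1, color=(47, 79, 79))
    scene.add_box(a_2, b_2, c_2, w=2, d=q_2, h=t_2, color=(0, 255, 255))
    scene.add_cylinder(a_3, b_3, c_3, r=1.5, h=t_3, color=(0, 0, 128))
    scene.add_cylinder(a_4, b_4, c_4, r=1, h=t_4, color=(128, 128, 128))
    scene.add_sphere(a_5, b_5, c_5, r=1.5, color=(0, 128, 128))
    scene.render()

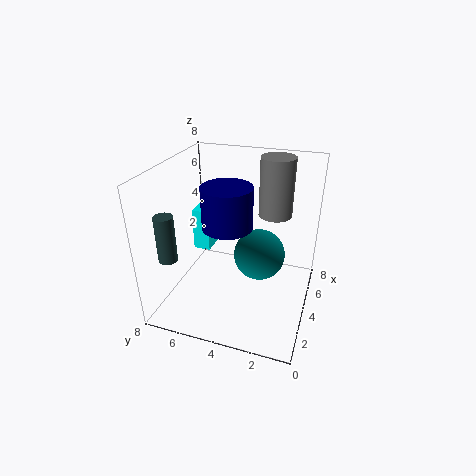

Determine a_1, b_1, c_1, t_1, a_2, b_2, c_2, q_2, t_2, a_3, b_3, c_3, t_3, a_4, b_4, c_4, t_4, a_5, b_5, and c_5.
a_1 = 1.5
b_1 = 7
c_1 = 3.5
t_1 = 2.5
a_2 = 4.5
b_2 = 6
c_2 = 2.5
q_2 = 1
t_2 = 2.5
a_3 = 5
b_3 = 5
c_3 = 4
t_3 = 2.5
a_4 = 6.5
b_4 = 2.5
c_4 = 4.5
t_4 = 3.5
a_5 = 5
b_5 = 3
c_5 = 2.5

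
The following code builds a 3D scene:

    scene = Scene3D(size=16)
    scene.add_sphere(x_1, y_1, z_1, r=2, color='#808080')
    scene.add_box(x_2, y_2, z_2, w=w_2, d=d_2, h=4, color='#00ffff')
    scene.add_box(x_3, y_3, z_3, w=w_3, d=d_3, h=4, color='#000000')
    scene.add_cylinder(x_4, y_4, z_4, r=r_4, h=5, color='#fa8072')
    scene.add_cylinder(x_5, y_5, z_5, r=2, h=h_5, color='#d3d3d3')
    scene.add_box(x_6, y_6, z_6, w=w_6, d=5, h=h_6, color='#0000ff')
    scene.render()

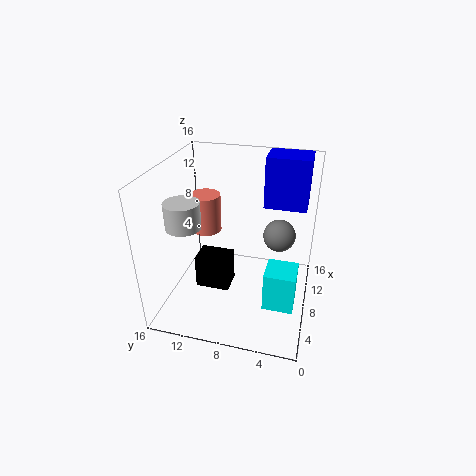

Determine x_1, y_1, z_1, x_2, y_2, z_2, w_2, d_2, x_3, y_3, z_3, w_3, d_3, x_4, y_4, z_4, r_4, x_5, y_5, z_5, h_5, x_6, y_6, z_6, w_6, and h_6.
x_1 = 13
y_1 = 4
z_1 = 6
x_2 = 2
y_2 = 1
z_2 = 4
w_2 = 3
d_2 = 3
x_3 = 7
y_3 = 9
z_3 = 1
w_3 = 3
d_3 = 4
x_4 = 14
y_4 = 14
z_4 = 5
r_4 = 2
x_5 = 7
y_5 = 14
z_5 = 9
h_5 = 3
x_6 = 12
y_6 = 1
z_6 = 10
w_6 = 4
h_6 = 6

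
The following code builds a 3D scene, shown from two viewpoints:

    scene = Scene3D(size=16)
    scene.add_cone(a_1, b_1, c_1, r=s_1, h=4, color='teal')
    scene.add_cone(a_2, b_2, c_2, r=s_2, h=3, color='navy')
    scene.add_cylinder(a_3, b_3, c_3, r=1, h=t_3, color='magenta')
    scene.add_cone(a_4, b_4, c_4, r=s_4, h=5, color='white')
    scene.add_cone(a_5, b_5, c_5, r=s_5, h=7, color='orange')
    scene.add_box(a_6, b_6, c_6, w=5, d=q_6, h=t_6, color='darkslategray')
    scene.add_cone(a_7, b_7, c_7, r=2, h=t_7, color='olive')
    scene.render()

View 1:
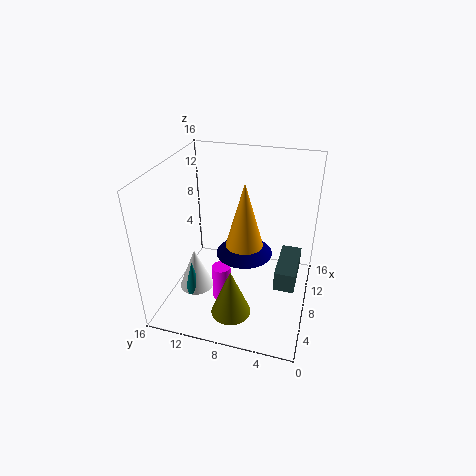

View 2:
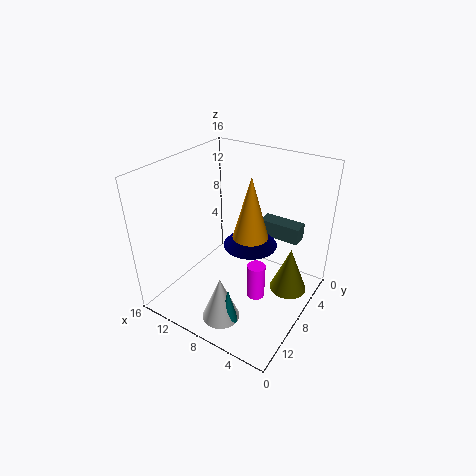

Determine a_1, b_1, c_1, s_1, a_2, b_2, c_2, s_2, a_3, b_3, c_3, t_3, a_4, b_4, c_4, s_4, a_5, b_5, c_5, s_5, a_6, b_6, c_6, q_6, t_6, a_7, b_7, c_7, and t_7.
a_1 = 6
b_1 = 13
c_1 = 1
s_1 = 1
a_2 = 7
b_2 = 7
c_2 = 7
s_2 = 3
a_3 = 5
b_3 = 9
c_3 = 2
t_3 = 4
a_4 = 7
b_4 = 13
c_4 = 1
s_4 = 2
a_5 = 7
b_5 = 7
c_5 = 8
s_5 = 2
a_6 = 3
b_6 = 1
c_6 = 6
q_6 = 2
t_6 = 2
a_7 = 2
b_7 = 7
c_7 = 3
t_7 = 5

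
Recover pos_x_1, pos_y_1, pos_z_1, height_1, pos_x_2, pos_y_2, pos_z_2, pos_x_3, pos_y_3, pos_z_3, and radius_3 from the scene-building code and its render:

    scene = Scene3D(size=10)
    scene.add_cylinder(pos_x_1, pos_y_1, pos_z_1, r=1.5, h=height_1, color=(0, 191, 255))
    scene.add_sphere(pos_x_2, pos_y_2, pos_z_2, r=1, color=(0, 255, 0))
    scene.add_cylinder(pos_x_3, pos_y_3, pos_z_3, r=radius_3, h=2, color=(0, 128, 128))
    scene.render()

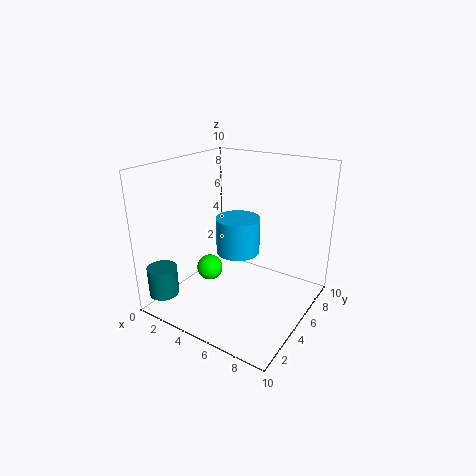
pos_x_1 = 5; pos_y_1 = 5; pos_z_1 = 4; height_1 = 2.5; pos_x_2 = 2; pos_y_2 = 5.5; pos_z_2 = 1.5; pos_x_3 = 1.5; pos_y_3 = 1; pos_z_3 = 1.5; radius_3 = 1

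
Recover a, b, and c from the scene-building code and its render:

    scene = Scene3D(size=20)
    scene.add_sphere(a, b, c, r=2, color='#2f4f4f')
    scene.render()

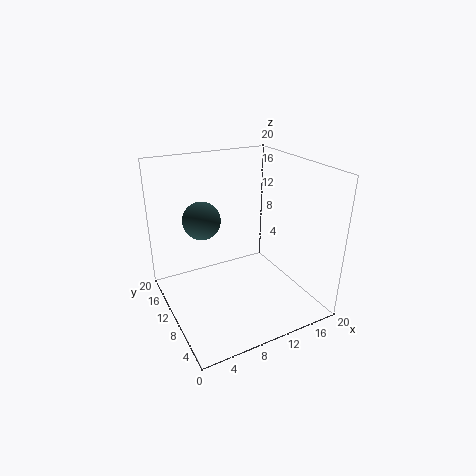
a = 2.5, b = 4, c = 16.5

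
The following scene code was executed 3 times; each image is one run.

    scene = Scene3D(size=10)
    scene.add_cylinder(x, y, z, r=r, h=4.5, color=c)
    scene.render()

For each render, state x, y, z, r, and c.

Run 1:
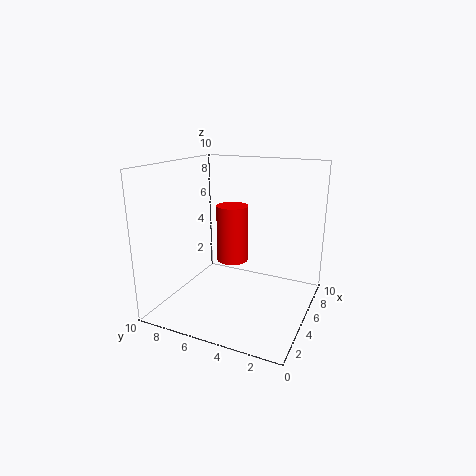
x = 7.75; y = 6.75; z = 2; r = 1.25; c = 'red'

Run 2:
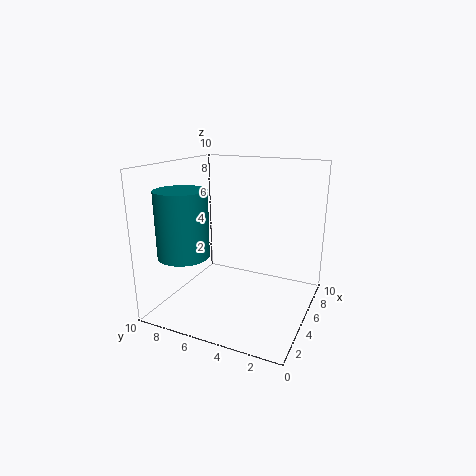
x = 2.75; y = 8; z = 4; r = 1.75; c = 'teal'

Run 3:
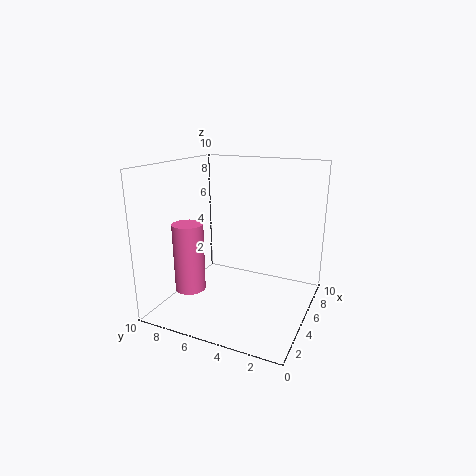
x = 2.25; y = 7.25; z = 2; r = 1; c = 'hotpink'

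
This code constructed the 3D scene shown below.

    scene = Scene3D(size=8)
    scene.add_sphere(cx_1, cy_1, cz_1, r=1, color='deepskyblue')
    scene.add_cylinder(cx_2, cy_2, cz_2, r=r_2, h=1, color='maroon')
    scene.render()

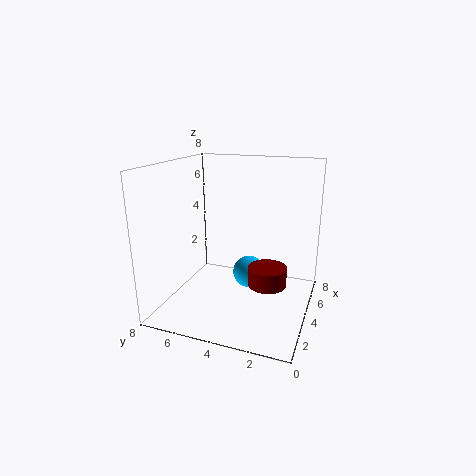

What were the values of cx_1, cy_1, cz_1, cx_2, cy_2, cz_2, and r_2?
cx_1 = 6
cy_1 = 4
cz_1 = 1
cx_2 = 3
cy_2 = 2
cz_2 = 2
r_2 = 1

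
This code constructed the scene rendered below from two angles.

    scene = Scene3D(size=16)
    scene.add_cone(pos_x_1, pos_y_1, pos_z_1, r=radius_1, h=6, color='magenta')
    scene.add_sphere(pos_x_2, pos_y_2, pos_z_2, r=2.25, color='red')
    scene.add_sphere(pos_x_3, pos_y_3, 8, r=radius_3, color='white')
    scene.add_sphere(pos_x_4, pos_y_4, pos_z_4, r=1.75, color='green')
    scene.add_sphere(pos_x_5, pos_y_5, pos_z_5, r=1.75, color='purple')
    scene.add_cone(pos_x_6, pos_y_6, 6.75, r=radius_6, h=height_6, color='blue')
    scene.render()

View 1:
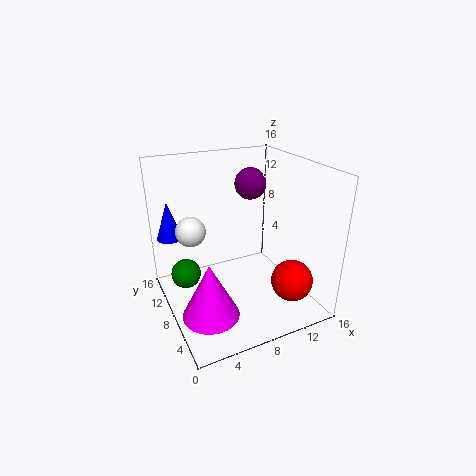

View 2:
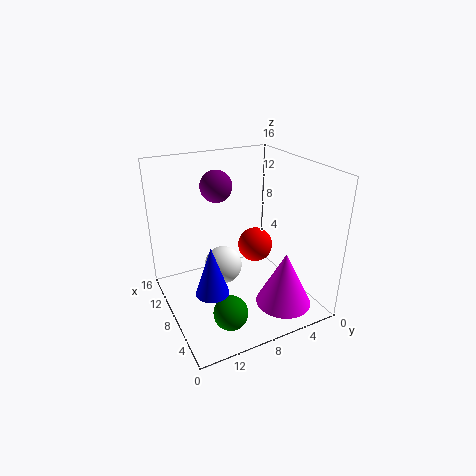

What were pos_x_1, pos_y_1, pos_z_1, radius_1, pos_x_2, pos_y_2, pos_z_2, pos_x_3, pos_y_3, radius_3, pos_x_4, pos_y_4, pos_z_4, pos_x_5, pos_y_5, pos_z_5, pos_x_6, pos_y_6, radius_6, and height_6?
pos_x_1 = 3.25; pos_y_1 = 4.75; pos_z_1 = 1.5; radius_1 = 3; pos_x_2 = 12.25; pos_y_2 = 3.25; pos_z_2 = 4; pos_x_3 = 3.75; pos_y_3 = 11.75; radius_3 = 1.75; pos_x_4 = 2.75; pos_y_4 = 11.5; pos_z_4 = 2.75; pos_x_5 = 10.25; pos_y_5 = 9.5; pos_z_5 = 13.5; pos_x_6 = 1.75; pos_y_6 = 13.75; radius_6 = 1.5; height_6 = 4.5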